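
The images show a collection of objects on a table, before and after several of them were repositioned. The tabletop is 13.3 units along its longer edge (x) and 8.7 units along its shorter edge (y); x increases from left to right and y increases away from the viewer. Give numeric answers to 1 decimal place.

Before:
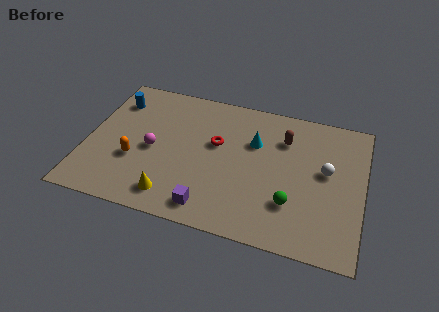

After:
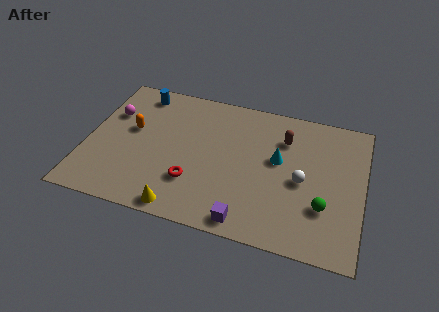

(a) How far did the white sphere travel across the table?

1.4

The white sphere moved from about (11.5, 4.9) to (10.4, 4.0), a distance of √(1.1² + 0.9²) ≈ 1.4.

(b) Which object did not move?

the brown capsule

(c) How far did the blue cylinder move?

1.4

From (1.1, 6.7) to (2.2, 7.5), the blue cylinder covered √(1.1² + 0.8²) ≈ 1.4 units.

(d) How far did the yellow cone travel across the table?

0.8

The yellow cone moved from about (4.4, 1.4) to (4.9, 0.8), a distance of √(0.5² + 0.6²) ≈ 0.8.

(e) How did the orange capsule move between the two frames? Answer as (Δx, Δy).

(-0.3, 1.9)

From the two frames, the orange capsule sits at roughly (2.4, 3.1) before and (2.1, 5.0) after.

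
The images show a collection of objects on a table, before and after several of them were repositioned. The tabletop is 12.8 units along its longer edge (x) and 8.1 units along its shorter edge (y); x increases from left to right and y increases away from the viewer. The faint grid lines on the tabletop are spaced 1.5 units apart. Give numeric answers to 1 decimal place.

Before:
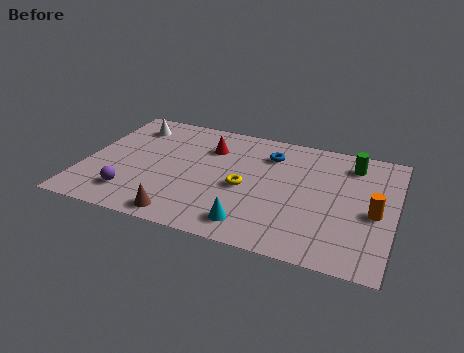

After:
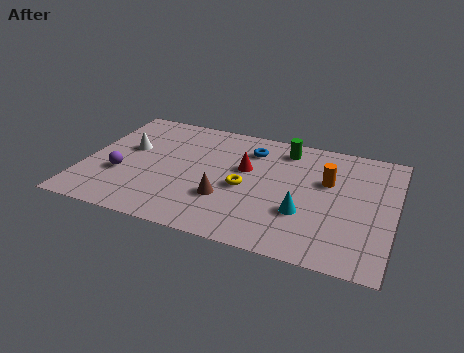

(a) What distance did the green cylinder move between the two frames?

2.8

The green cylinder was near (10.9, 6.6) before and (8.1, 6.8) after, so it travelled √(2.8² + 0.2²) ≈ 2.8 units.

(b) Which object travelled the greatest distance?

the green cylinder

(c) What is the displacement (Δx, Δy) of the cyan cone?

(2.0, 1.4)

The cyan cone was at about (7.2, 1.3) and moved to about (9.2, 2.7).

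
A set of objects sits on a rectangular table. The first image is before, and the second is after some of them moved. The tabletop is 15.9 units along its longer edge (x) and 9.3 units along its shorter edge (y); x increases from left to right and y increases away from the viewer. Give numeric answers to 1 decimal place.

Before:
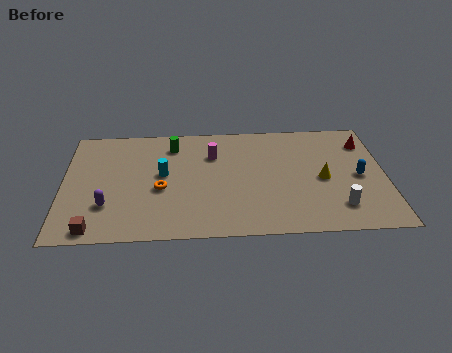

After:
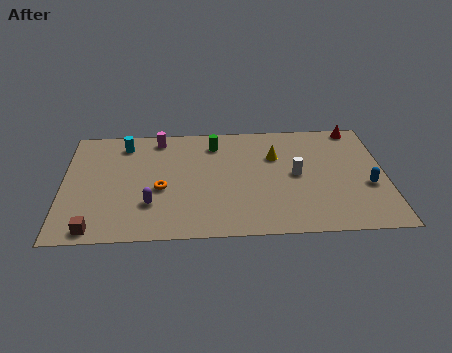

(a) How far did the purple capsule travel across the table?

2.1

From (2.2, 2.7) to (4.3, 2.7), the purple capsule covered √(2.1² + 0.0²) ≈ 2.1 units.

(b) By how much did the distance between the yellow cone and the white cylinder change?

-0.5

The distance was about 2.4 in the first image and 1.9 in the second, so they moved 0.5 units closer together.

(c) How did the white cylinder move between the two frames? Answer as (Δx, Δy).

(-2.0, 2.7)

The white cylinder started near (13.5, 2.0) and ended near (11.5, 4.7).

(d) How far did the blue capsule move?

0.9

From (14.6, 4.4) to (15.0, 3.6), the blue capsule covered √(0.4² + 0.8²) ≈ 0.9 units.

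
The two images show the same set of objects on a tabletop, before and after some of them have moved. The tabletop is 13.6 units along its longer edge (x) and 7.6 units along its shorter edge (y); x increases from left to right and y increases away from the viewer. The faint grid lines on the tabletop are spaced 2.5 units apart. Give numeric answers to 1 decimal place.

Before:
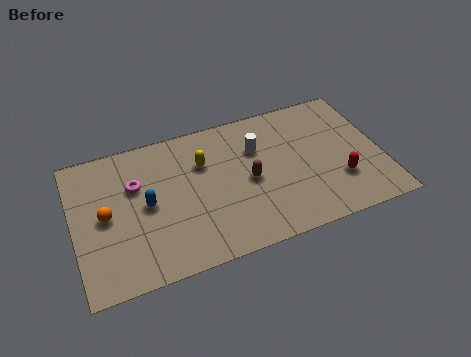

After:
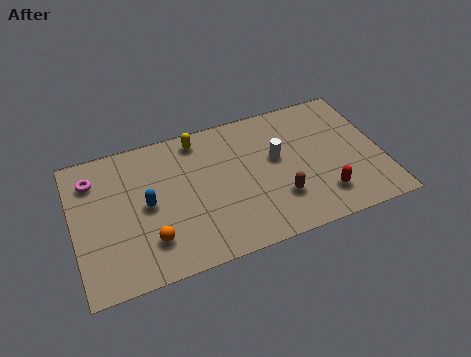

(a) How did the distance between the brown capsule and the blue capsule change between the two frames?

+1.4

The distance was about 4.5 in the first image and 5.9 in the second, so they moved 1.4 units further apart.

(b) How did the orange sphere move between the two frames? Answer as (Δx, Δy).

(1.8, -1.9)

The orange sphere was at about (1.4, 3.8) and moved to about (3.2, 1.9).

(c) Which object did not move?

the blue capsule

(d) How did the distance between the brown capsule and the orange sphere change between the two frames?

-0.6

The distance was about 6.3 in the first image and 5.7 in the second, so they moved 0.6 units closer together.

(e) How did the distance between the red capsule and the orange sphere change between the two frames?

-2.7

They were about 10.3 units apart before and 7.6 after — 2.7 units closer together.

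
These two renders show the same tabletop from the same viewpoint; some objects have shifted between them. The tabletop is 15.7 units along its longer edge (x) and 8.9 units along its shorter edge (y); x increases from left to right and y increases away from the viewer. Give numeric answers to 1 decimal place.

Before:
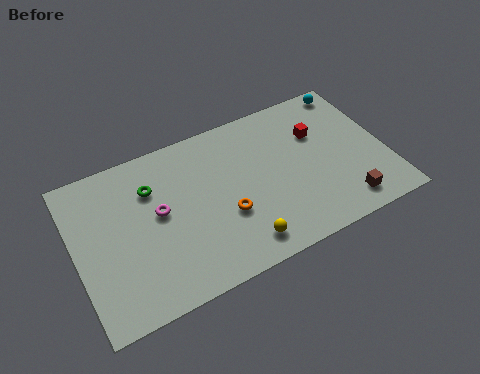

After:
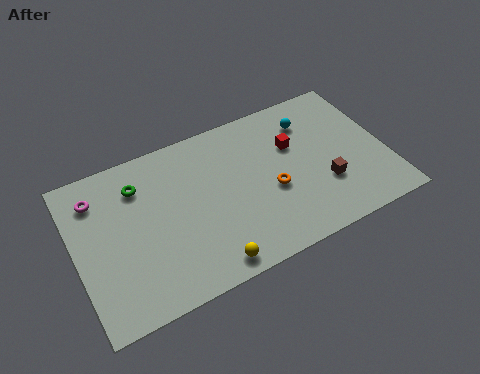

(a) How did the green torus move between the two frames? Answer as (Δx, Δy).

(-0.6, 0.4)

The green torus was at about (4.0, 6.4) and moved to about (3.4, 6.8).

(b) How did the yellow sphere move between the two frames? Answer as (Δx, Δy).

(-1.7, -0.4)

From the two frames, the yellow sphere sits at roughly (7.9, 1.4) before and (6.2, 1.0) after.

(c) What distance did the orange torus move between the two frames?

2.4

From (7.4, 3.3) to (9.8, 3.7), the orange torus covered √(2.4² + 0.4²) ≈ 2.4 units.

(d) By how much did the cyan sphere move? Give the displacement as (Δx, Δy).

(-2.4, -1.1)

The cyan sphere was at about (14.6, 8.0) and moved to about (12.2, 6.9).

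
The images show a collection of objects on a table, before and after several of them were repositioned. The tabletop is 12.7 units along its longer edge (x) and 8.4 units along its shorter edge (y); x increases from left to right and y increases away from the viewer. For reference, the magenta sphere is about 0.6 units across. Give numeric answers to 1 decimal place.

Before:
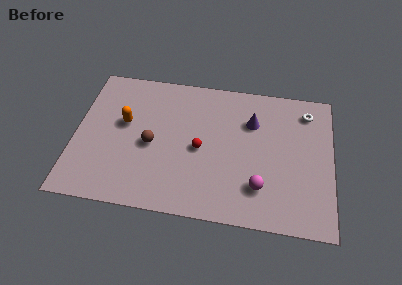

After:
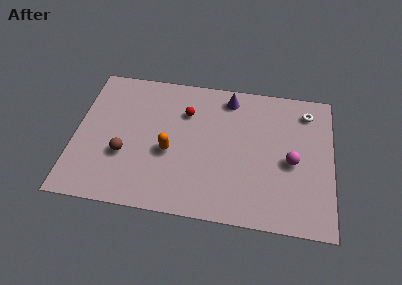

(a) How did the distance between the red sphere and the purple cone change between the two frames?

-0.8

The distance was about 3.2 in the first image and 2.4 in the second, so they moved 0.8 units closer together.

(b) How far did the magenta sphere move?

2.3

The magenta sphere was near (9.2, 2.1) before and (10.7, 3.8) after, so it travelled √(1.5² + 1.7²) ≈ 2.3 units.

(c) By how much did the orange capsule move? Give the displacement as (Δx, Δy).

(2.3, -1.4)

The orange capsule was at about (2.4, 4.9) and moved to about (4.7, 3.5).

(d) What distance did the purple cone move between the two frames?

1.8

From (8.7, 5.9) to (7.5, 7.2), the purple cone covered √(1.2² + 1.3²) ≈ 1.8 units.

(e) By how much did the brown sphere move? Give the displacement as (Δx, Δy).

(-1.3, -0.8)

The brown sphere was at about (3.8, 3.8) and moved to about (2.5, 3.0).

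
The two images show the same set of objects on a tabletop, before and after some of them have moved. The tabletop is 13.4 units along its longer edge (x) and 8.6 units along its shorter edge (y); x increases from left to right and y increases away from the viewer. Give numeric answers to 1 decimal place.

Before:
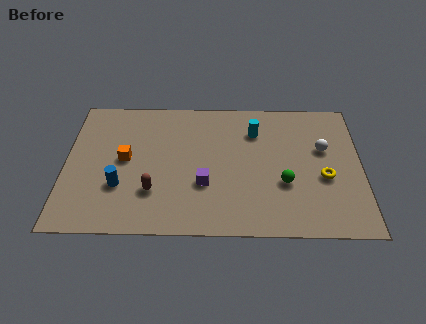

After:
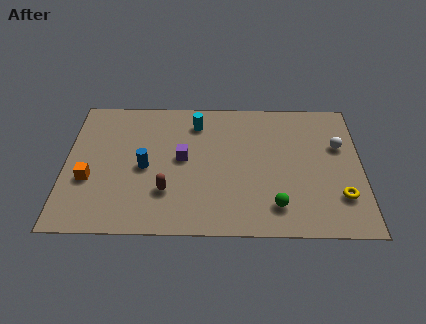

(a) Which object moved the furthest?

the cyan cylinder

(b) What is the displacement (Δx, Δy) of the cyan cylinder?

(-2.7, 0.5)

From the two frames, the cyan cylinder sits at roughly (8.6, 6.4) before and (5.9, 6.9) after.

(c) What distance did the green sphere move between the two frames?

1.5

From (9.9, 3.1) to (9.5, 1.7), the green sphere covered √(0.4² + 1.4²) ≈ 1.5 units.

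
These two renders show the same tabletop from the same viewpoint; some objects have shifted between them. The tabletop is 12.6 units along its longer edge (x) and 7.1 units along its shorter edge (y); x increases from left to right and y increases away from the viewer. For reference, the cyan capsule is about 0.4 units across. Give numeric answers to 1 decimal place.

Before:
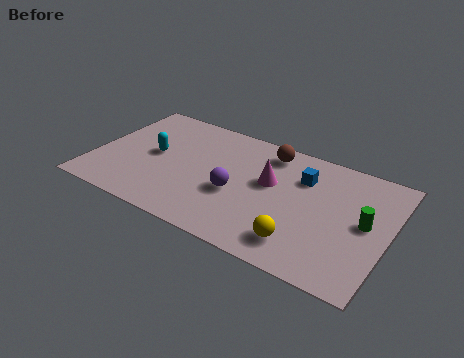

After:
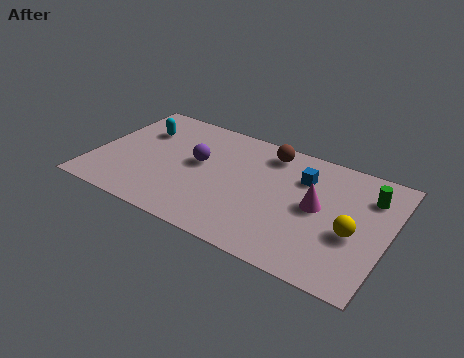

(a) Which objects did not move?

the brown sphere and the blue cube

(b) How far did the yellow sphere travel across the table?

2.5

The yellow sphere moved from about (9.2, 1.4) to (11.2, 2.9), a distance of √(2.0² + 1.5²) ≈ 2.5.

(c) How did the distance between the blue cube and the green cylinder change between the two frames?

-0.3

The distance was about 3.1 in the first image and 2.8 in the second, so they moved 0.3 units closer together.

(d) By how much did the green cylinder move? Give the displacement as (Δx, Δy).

(0.0, 1.6)

The green cylinder started near (11.6, 3.7) and ended near (11.6, 5.3).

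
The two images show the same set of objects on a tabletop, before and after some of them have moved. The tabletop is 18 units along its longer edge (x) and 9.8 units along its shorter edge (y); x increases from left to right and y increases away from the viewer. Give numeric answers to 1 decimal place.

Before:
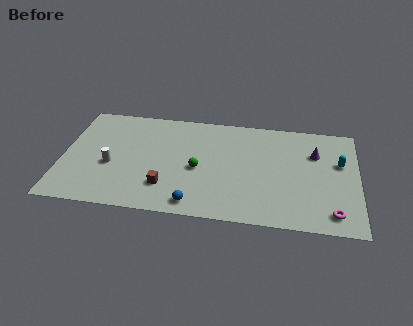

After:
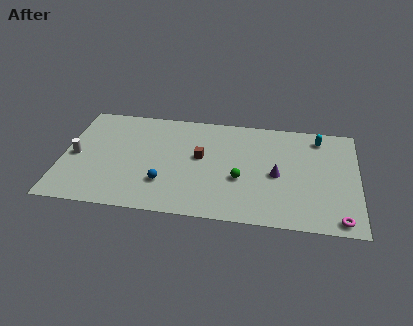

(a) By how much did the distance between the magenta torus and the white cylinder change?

+2.8

They were about 13.7 units apart before and 16.5 after — 2.8 units further apart.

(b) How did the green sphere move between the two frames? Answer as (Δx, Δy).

(2.6, -0.6)

The green sphere started near (8.3, 4.4) and ended near (10.9, 3.8).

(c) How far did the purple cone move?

3.3

From (15.4, 6.8) to (13.1, 4.5), the purple cone covered √(2.3² + 2.3²) ≈ 3.3 units.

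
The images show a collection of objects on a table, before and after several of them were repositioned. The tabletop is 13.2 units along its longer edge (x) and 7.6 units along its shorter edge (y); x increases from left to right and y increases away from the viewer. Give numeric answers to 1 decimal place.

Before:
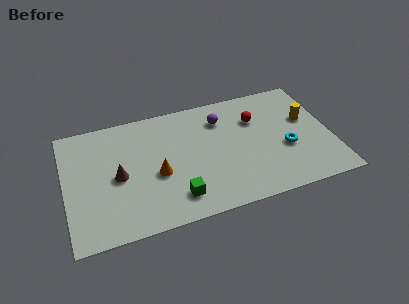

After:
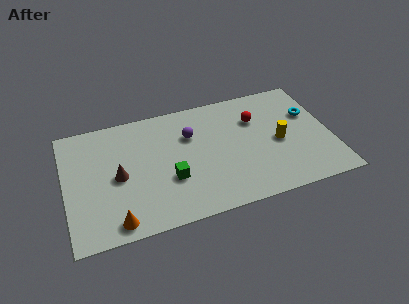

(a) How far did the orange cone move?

3.2

The orange cone moved from about (4.5, 3.2) to (2.3, 0.9), a distance of √(2.2² + 2.3²) ≈ 3.2.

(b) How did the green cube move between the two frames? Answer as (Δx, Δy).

(-0.2, 1.2)

From the two frames, the green cube sits at roughly (5.3, 1.5) before and (5.1, 2.7) after.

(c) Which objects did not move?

the red sphere and the brown cone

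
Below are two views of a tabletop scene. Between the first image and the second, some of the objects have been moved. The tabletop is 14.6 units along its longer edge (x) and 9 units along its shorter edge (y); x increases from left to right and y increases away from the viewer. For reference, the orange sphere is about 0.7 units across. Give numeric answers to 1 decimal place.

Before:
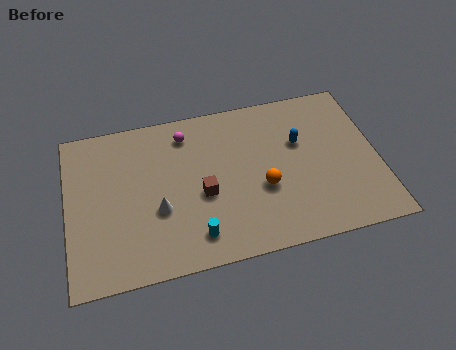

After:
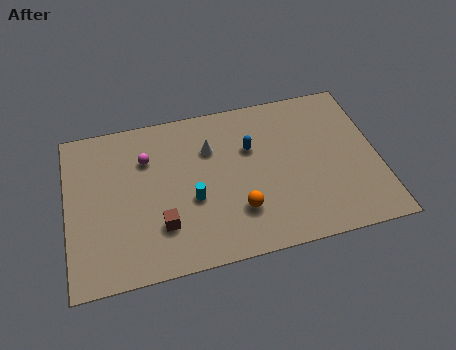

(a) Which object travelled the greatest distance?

the white cone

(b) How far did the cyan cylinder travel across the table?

2.0

The cyan cylinder moved from about (5.8, 1.6) to (5.8, 3.6), a distance of √(0.0² + 2.0²) ≈ 2.0.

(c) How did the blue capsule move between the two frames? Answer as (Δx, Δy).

(-2.3, 0.2)

The blue capsule started near (11.0, 5.7) and ended near (8.7, 5.9).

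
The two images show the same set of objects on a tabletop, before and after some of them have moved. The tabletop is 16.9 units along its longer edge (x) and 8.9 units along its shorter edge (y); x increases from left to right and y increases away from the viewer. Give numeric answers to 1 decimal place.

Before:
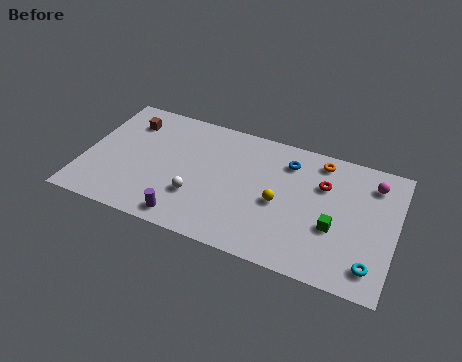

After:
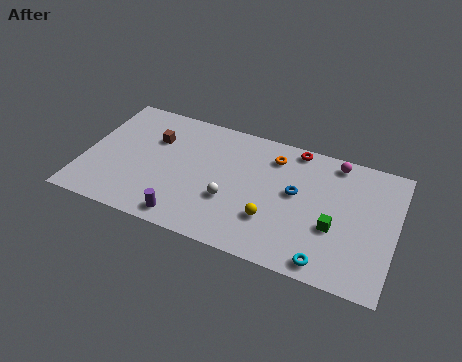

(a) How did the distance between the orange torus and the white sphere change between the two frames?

-3.6

Before: roughly 8.0 units apart; after: 4.4. That's 3.6 units closer together.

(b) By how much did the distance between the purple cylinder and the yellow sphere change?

-0.8

They were about 5.6 units apart before and 4.8 after — 0.8 units closer together.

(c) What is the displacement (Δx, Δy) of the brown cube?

(1.5, -0.8)

The brown cube started near (2.1, 6.9) and ended near (3.6, 6.1).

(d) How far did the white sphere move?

1.8

From (6.3, 2.8) to (8.1, 3.2), the white sphere covered √(1.8² + 0.4²) ≈ 1.8 units.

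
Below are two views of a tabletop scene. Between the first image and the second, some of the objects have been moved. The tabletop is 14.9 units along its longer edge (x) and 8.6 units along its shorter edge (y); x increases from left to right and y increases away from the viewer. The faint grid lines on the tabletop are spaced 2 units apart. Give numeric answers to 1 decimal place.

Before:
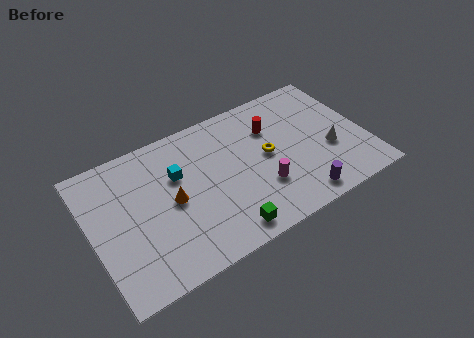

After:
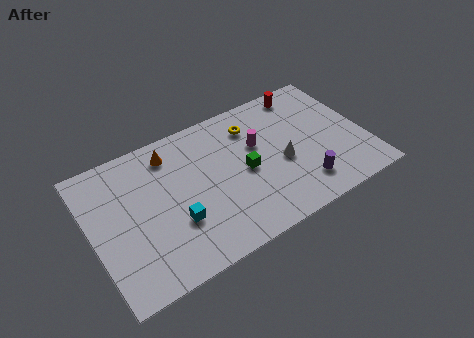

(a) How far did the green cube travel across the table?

3.4

The green cube moved from about (6.7, 1.1) to (8.3, 4.1), a distance of √(1.6² + 3.0²) ≈ 3.4.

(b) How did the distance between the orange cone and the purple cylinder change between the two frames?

+1.2

The distance was about 7.2 in the first image and 8.4 in the second, so they moved 1.2 units further apart.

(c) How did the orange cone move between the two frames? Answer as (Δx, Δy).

(0.3, 2.9)

The orange cone was at about (4.3, 4.2) and moved to about (4.6, 7.1).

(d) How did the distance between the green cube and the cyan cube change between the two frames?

-0.7

They were about 4.9 units apart before and 4.2 after — 0.7 units closer together.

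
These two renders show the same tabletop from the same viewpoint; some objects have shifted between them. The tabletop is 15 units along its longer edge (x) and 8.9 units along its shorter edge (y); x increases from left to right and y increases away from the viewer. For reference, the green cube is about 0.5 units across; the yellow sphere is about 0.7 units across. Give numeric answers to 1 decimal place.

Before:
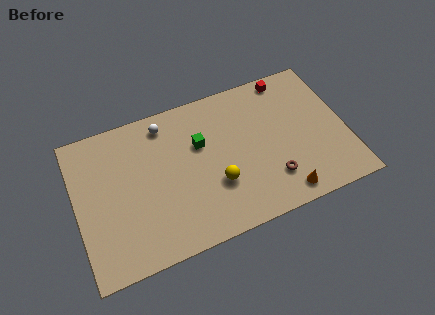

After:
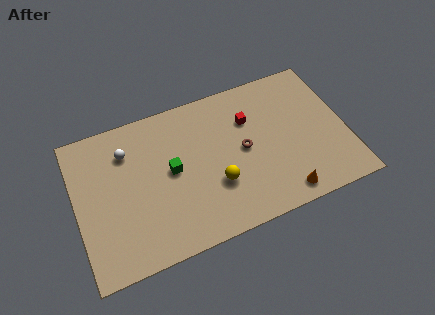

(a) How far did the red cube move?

3.0

From (12.2, 8.0) to (9.8, 6.2), the red cube covered √(2.4² + 1.8²) ≈ 3.0 units.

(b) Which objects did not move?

the yellow sphere and the orange cone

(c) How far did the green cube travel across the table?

2.0

The green cube was near (7.0, 5.7) before and (5.3, 4.7) after, so it travelled √(1.7² + 1.0²) ≈ 2.0 units.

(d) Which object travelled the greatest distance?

the red cube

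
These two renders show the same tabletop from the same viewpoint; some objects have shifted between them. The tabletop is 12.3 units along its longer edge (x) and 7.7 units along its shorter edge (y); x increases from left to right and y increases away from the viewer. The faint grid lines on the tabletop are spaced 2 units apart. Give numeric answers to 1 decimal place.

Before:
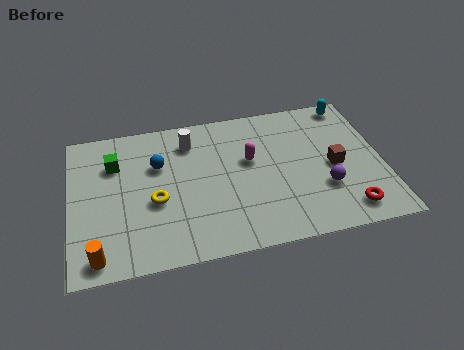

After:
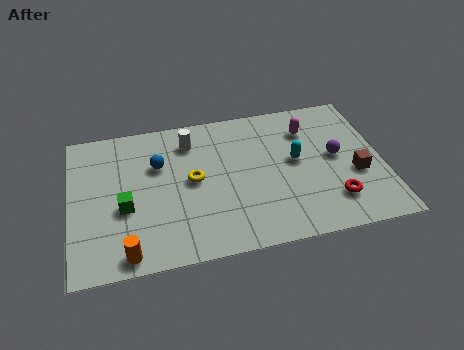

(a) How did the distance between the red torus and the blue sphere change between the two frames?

-0.7

Before: roughly 8.2 units apart; after: 7.5. That's 0.7 units closer together.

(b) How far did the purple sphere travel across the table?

1.7

The purple sphere was near (9.9, 2.5) before and (10.5, 4.1) after, so it travelled √(0.6² + 1.6²) ≈ 1.7 units.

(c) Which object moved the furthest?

the cyan capsule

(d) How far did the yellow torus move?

1.7

From (3.3, 3.2) to (4.8, 4.0), the yellow torus covered √(1.5² + 0.8²) ≈ 1.7 units.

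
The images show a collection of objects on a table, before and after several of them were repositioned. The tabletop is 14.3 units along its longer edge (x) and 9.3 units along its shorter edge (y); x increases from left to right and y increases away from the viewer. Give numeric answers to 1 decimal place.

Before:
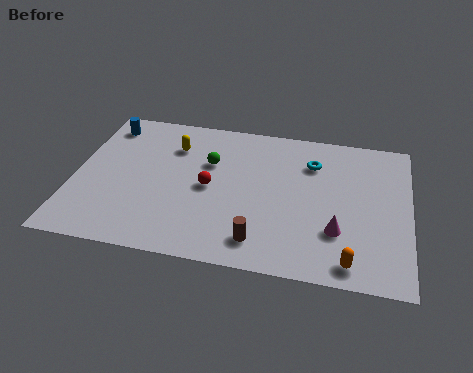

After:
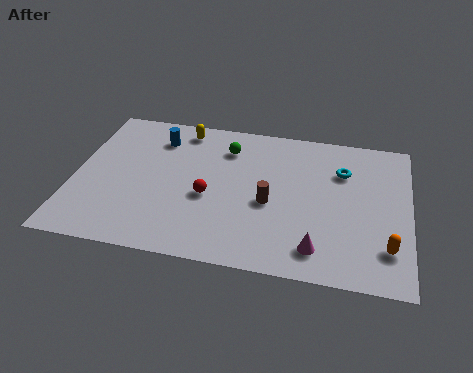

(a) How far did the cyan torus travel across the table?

1.3

The cyan torus moved from about (10.1, 6.9) to (11.4, 6.6), a distance of √(1.3² + 0.3²) ≈ 1.3.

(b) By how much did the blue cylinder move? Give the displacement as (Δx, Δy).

(2.3, -0.5)

The blue cylinder started near (1.1, 7.8) and ended near (3.4, 7.3).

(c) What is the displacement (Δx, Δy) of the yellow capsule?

(0.3, 1.2)

From the two frames, the yellow capsule sits at roughly (4.1, 6.9) before and (4.4, 8.1) after.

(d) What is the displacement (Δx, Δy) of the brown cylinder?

(0.3, 2.4)

The brown cylinder started near (8.1, 1.6) and ended near (8.4, 4.0).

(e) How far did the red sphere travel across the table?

0.6

The red sphere moved from about (5.8, 4.5) to (5.8, 3.9), a distance of √(0.0² + 0.6²) ≈ 0.6.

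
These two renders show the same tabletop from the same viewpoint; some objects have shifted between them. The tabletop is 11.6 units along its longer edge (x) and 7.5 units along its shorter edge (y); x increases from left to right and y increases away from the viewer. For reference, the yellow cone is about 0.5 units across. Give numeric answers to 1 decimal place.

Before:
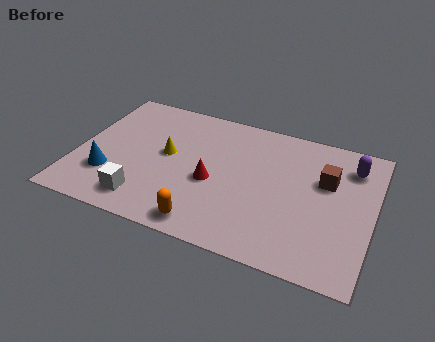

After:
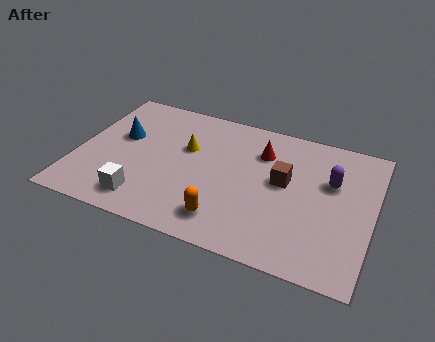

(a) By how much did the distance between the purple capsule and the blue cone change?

-1.6

Before: roughly 9.9 units apart; after: 8.3. That's 1.6 units closer together.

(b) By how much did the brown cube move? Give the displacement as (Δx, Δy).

(-1.6, -0.6)

The brown cube started near (9.7, 4.8) and ended near (8.1, 4.2).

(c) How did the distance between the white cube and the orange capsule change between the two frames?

+0.7

Before: roughly 2.5 units apart; after: 3.2. That's 0.7 units further apart.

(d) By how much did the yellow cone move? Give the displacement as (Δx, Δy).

(0.7, 0.6)

The yellow cone was at about (3.5, 4.1) and moved to about (4.2, 4.7).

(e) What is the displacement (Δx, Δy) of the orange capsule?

(0.7, 0.5)

The orange capsule started near (5.4, 0.9) and ended near (6.1, 1.4).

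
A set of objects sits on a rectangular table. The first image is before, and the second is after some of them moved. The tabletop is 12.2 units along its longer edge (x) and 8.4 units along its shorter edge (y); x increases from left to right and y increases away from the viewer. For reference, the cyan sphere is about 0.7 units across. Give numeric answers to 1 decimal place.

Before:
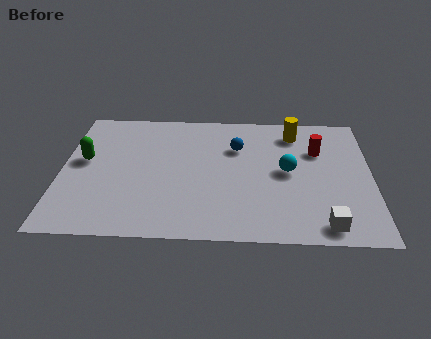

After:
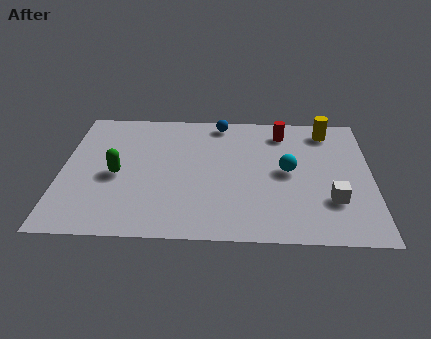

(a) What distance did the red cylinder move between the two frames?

1.8

The red cylinder moved from about (10.1, 5.7) to (8.7, 6.9), a distance of √(1.4² + 1.2²) ≈ 1.8.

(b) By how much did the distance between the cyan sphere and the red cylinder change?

+0.8

Before: roughly 1.8 units apart; after: 2.6. That's 0.8 units further apart.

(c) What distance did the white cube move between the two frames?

1.5

From (10.3, 1.0) to (10.6, 2.5), the white cube covered √(0.3² + 1.5²) ≈ 1.5 units.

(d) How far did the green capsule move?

1.6

The green capsule was near (0.9, 4.7) before and (2.2, 3.8) after, so it travelled √(1.3² + 0.9²) ≈ 1.6 units.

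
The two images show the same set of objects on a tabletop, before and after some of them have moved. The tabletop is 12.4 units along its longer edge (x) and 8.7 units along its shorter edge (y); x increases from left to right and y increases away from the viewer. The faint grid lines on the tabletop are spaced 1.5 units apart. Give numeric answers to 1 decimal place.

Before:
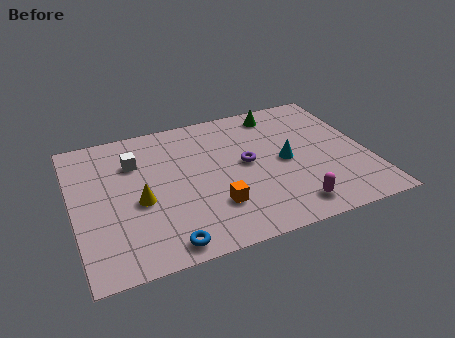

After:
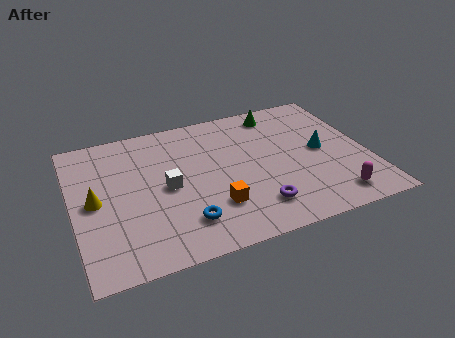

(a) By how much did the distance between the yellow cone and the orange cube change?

+1.9

Before: roughly 3.3 units apart; after: 5.2. That's 1.9 units further apart.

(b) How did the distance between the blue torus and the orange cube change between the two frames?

-1.3

Before: roughly 2.7 units apart; after: 1.4. That's 1.3 units closer together.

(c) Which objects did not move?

the green cone and the orange cube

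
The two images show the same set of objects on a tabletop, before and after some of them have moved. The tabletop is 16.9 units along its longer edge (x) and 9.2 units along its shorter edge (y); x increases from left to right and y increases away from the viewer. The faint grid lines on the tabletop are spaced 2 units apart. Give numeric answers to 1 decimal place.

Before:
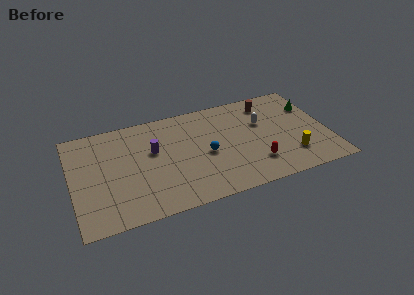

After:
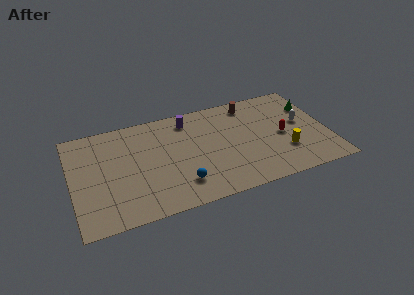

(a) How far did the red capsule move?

2.8

From (11.9, 2.3) to (13.9, 4.3), the red capsule covered √(2.0² + 2.0²) ≈ 2.8 units.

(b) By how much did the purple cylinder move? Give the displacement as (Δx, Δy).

(2.5, 2.1)

From the two frames, the purple cylinder sits at roughly (5.4, 5.6) before and (7.9, 7.7) after.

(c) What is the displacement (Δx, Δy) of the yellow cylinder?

(-0.4, 0.5)

From the two frames, the yellow cylinder sits at roughly (14.3, 2.3) before and (13.9, 2.8) after.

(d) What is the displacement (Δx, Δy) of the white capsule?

(2.6, -0.8)

The white capsule was at about (12.7, 5.9) and moved to about (15.3, 5.1).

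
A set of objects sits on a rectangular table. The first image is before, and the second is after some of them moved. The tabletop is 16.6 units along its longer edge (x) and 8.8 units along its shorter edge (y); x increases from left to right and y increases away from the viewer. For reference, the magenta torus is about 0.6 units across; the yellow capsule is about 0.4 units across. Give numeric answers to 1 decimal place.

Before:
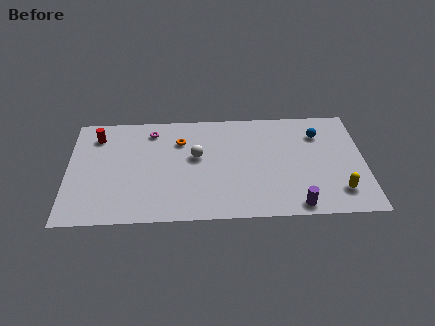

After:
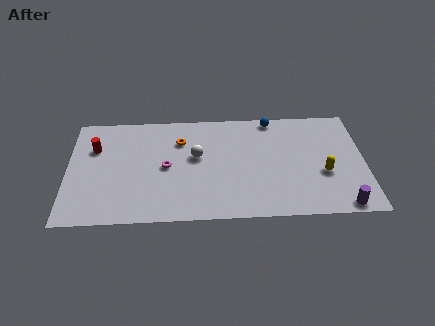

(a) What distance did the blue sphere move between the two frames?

3.0

From (14.1, 6.6) to (11.5, 8.0), the blue sphere covered √(2.6² + 1.4²) ≈ 3.0 units.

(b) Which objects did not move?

the orange torus and the white sphere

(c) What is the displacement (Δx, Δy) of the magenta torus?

(0.8, -3.0)

From the two frames, the magenta torus sits at roughly (4.7, 7.3) before and (5.5, 4.3) after.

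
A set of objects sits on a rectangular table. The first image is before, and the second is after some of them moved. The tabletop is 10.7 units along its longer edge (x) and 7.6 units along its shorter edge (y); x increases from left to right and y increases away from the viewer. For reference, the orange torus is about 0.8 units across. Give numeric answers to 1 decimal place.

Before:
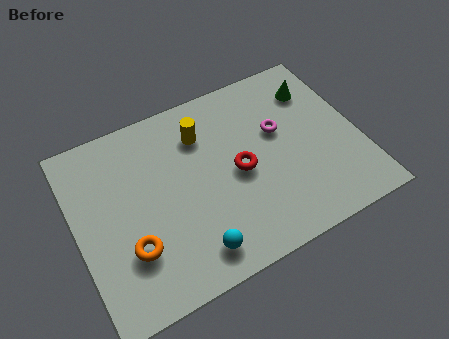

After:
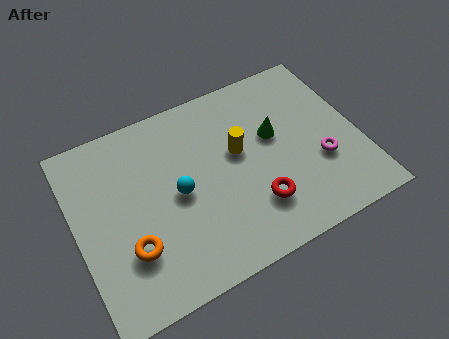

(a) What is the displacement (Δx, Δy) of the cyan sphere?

(-0.2, 2.5)

The cyan sphere started near (4.0, 1.2) and ended near (3.8, 3.7).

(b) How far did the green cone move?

2.2

The green cone was near (9.4, 5.8) before and (7.6, 4.5) after, so it travelled √(1.8² + 1.3²) ≈ 2.2 units.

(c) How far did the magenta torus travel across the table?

2.3

From (7.8, 4.6) to (9.1, 2.7), the magenta torus covered √(1.3² + 1.9²) ≈ 2.3 units.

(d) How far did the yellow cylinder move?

1.8

The yellow cylinder was near (5.0, 5.7) before and (6.2, 4.4) after, so it travelled √(1.2² + 1.3²) ≈ 1.8 units.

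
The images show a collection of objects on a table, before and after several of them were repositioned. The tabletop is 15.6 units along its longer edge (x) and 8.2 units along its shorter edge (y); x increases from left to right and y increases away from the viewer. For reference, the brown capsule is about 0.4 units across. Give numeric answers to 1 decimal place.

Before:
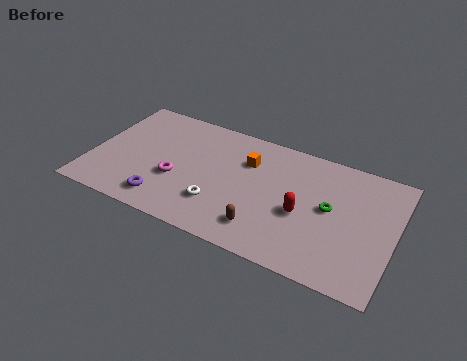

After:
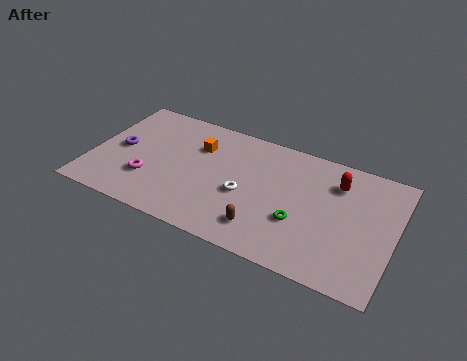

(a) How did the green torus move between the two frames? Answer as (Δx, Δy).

(-1.4, -1.5)

From the two frames, the green torus sits at roughly (12.3, 4.4) before and (10.9, 2.9) after.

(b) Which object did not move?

the brown capsule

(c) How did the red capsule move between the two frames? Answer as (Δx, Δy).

(1.5, 2.7)

The red capsule started near (11.0, 3.5) and ended near (12.5, 6.2).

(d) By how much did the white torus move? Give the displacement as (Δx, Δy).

(1.2, 1.2)

The white torus started near (6.8, 2.3) and ended near (8.0, 3.5).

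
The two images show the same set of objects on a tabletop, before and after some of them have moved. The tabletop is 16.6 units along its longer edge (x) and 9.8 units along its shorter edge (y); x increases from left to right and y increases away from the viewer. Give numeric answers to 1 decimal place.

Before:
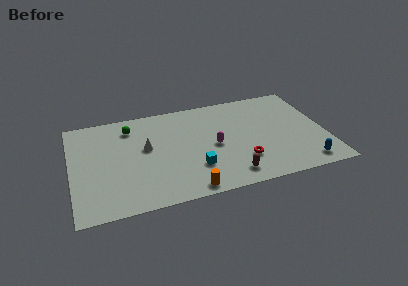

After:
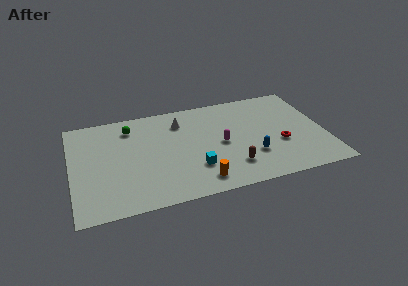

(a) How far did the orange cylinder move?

1.0

The orange cylinder was near (7.3, 0.9) before and (8.1, 1.5) after, so it travelled √(0.8² + 0.6²) ≈ 1.0 units.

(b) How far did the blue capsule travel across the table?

3.7

The blue capsule was near (15.0, 1.3) before and (11.7, 3.0) after, so it travelled √(3.3² + 1.7²) ≈ 3.7 units.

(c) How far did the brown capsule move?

0.8

From (10.1, 1.5) to (10.3, 2.3), the brown capsule covered √(0.2² + 0.8²) ≈ 0.8 units.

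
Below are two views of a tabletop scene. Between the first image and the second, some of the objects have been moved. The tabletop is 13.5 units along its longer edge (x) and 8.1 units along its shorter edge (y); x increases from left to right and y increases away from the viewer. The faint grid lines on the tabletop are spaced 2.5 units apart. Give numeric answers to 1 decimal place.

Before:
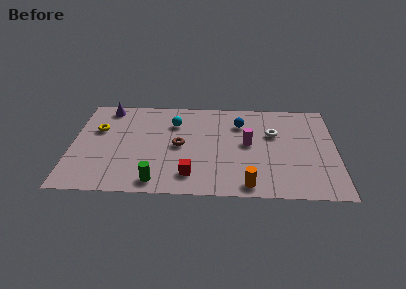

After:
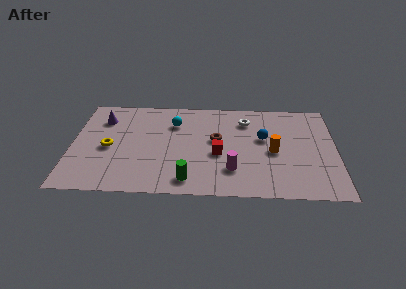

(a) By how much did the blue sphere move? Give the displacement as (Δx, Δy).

(1.2, -1.2)

The blue sphere was at about (8.6, 6.0) and moved to about (9.8, 4.8).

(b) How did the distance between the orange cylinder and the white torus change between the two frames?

-1.5

The distance was about 4.5 in the first image and 3.0 in the second, so they moved 1.5 units closer together.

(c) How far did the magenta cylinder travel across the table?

2.3

The magenta cylinder was near (9.0, 4.3) before and (8.2, 2.1) after, so it travelled √(0.8² + 2.2²) ≈ 2.3 units.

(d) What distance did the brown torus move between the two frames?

2.0

The brown torus was near (5.5, 4.0) before and (7.4, 4.6) after, so it travelled √(1.9² + 0.6²) ≈ 2.0 units.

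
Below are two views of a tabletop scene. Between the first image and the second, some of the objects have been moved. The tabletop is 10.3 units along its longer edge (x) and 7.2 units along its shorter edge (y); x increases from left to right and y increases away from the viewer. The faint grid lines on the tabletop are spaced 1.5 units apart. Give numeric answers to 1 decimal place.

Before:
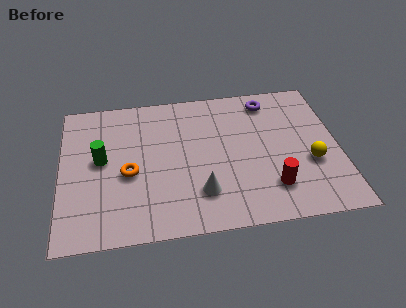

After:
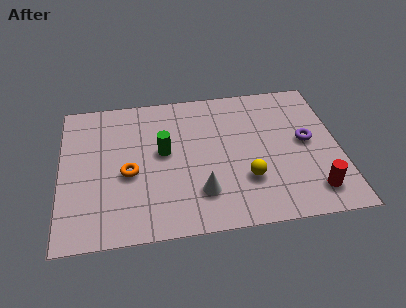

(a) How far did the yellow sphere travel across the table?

2.5

From (9.2, 2.7) to (6.8, 2.2), the yellow sphere covered √(2.4² + 0.5²) ≈ 2.5 units.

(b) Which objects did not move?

the white cone and the orange torus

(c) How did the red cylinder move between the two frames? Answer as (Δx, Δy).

(1.5, -0.4)

From the two frames, the red cylinder sits at roughly (7.7, 1.7) before and (9.2, 1.3) after.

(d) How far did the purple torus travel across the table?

2.6

The purple torus moved from about (7.8, 6.1) to (9.1, 3.8), a distance of √(1.3² + 2.3²) ≈ 2.6.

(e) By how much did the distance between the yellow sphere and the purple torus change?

-0.9

Before: roughly 3.7 units apart; after: 2.8. That's 0.9 units closer together.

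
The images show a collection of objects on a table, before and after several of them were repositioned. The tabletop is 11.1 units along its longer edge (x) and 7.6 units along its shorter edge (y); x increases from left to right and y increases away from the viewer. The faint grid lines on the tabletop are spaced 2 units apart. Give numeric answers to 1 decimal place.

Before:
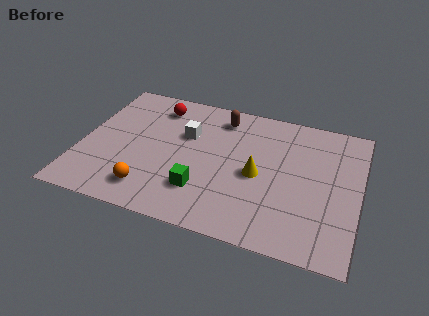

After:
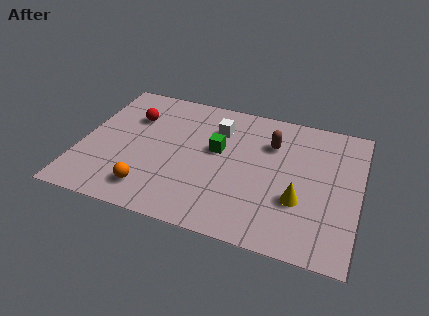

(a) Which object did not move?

the orange sphere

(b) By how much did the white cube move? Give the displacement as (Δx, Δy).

(1.2, 0.7)

The white cube was at about (4.1, 4.9) and moved to about (5.3, 5.6).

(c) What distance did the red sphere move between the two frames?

1.3

The red sphere moved from about (2.8, 6.2) to (1.9, 5.3), a distance of √(0.9² + 0.9²) ≈ 1.3.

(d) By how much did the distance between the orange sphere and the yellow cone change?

+1.3

Before: roughly 4.6 units apart; after: 5.9. That's 1.3 units further apart.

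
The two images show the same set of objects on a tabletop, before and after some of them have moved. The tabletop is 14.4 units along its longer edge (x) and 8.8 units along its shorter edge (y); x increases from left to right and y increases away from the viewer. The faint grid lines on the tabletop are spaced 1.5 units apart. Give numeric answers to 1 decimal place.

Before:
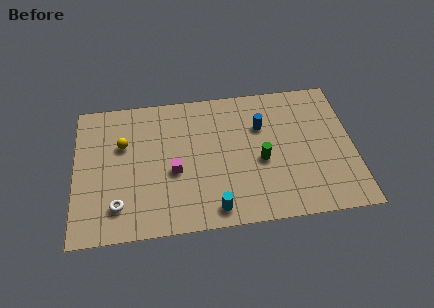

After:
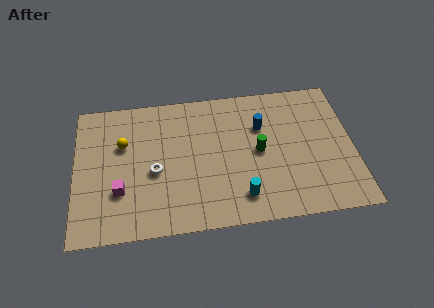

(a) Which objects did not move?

the yellow sphere and the blue cylinder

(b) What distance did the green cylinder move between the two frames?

0.6

The green cylinder moved from about (9.6, 3.8) to (9.5, 4.4), a distance of √(0.1² + 0.6²) ≈ 0.6.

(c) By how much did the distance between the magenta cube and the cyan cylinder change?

+3.0

Before: roughly 3.3 units apart; after: 6.3. That's 3.0 units further apart.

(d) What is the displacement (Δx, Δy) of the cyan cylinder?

(1.4, 0.6)

From the two frames, the cyan cylinder sits at roughly (7.1, 1.1) before and (8.5, 1.7) after.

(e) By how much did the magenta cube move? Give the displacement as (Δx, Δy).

(-2.8, -0.9)

The magenta cube started near (5.1, 3.7) and ended near (2.3, 2.8).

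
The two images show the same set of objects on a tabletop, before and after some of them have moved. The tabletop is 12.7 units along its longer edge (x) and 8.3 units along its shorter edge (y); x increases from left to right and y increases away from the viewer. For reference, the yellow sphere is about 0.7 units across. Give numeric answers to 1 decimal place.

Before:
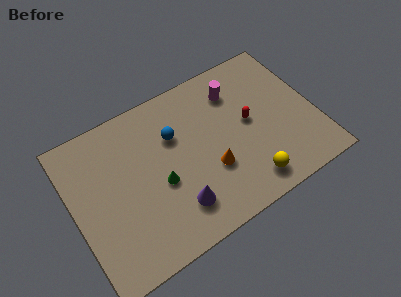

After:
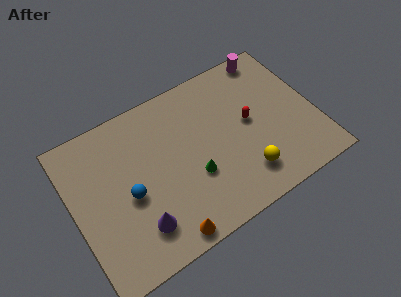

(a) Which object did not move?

the red capsule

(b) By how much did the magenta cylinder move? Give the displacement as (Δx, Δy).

(2.1, 1.1)

The magenta cylinder started near (8.9, 6.4) and ended near (11.0, 7.5).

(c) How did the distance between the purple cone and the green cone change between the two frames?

+1.6

They were about 1.7 units apart before and 3.3 after — 1.6 units further apart.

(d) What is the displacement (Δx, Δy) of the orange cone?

(-2.8, -2.1)

The orange cone started near (7.0, 2.9) and ended near (4.2, 0.8).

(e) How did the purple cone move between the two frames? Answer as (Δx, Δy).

(-2.0, 0.0)

From the two frames, the purple cone sits at roughly (5.0, 1.9) before and (3.0, 1.9) after.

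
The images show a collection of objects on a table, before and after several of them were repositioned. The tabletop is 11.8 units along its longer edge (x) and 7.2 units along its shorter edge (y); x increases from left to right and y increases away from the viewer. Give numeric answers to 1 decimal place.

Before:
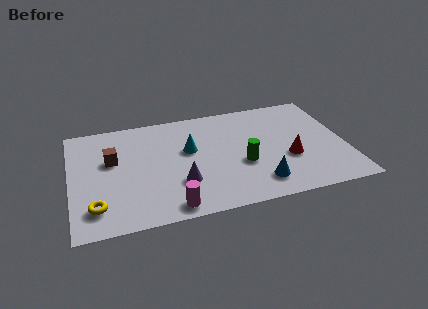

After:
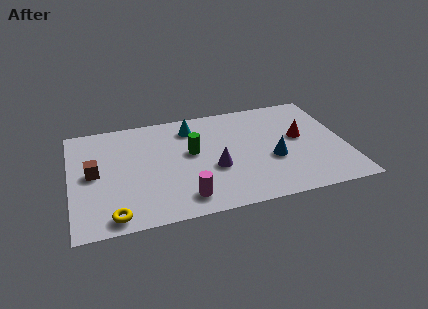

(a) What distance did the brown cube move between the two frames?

1.1

The brown cube moved from about (1.8, 4.4) to (1.0, 3.7), a distance of √(0.8² + 0.7²) ≈ 1.1.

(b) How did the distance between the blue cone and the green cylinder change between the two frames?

+2.1

The distance was about 1.5 in the first image and 3.6 in the second, so they moved 2.1 units further apart.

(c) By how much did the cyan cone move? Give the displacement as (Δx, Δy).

(0.2, 1.5)

The cyan cone was at about (5.1, 4.3) and moved to about (5.3, 5.8).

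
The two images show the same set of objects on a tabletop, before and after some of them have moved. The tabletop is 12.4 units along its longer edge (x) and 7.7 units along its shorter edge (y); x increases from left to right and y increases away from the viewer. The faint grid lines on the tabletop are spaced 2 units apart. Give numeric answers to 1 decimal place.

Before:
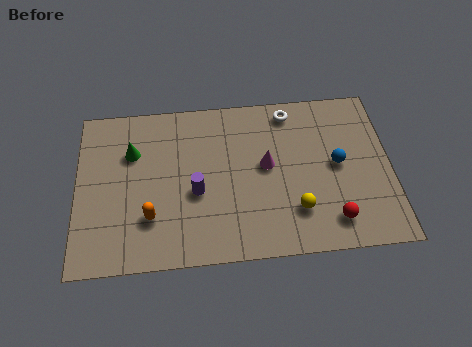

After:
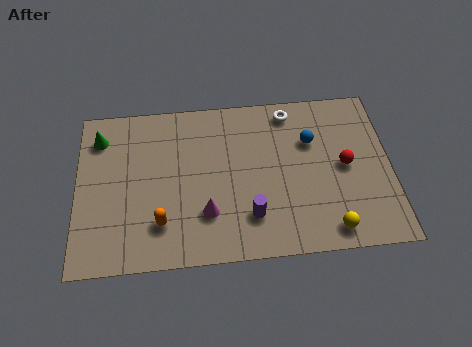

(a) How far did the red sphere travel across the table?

2.6

The red sphere moved from about (10.0, 1.4) to (10.6, 3.9), a distance of √(0.6² + 2.5²) ≈ 2.6.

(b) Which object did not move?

the white torus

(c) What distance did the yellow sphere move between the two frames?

1.6

The yellow sphere was near (8.6, 2.0) before and (9.9, 1.0) after, so it travelled √(1.3² + 1.0²) ≈ 1.6 units.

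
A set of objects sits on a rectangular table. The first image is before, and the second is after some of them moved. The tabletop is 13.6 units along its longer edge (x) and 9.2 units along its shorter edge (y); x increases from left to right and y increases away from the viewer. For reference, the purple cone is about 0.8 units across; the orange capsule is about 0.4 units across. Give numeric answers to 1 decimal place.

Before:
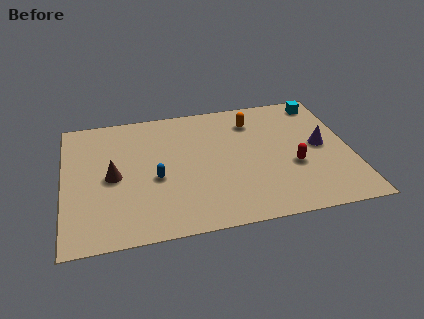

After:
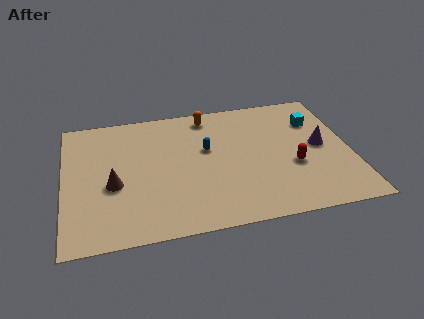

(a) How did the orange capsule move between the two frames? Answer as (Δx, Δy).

(-2.1, 0.8)

From the two frames, the orange capsule sits at roughly (9.1, 7.2) before and (7.0, 8.0) after.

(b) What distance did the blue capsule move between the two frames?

3.0

The blue capsule was near (4.3, 3.9) before and (6.8, 5.5) after, so it travelled √(2.5² + 1.6²) ≈ 3.0 units.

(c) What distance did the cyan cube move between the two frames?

1.5

The cyan cube was near (12.5, 8.0) before and (12.1, 6.6) after, so it travelled √(0.4² + 1.4²) ≈ 1.5 units.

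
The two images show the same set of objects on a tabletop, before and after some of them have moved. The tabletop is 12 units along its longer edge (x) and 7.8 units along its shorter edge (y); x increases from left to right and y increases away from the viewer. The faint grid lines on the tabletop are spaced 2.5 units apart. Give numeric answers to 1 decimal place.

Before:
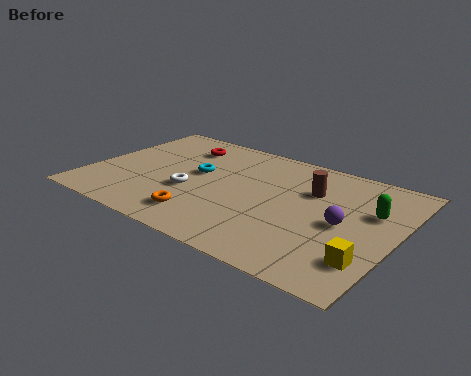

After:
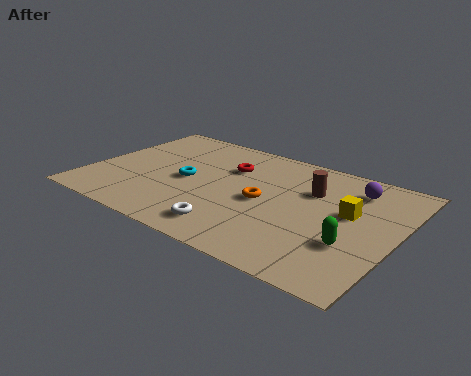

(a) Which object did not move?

the brown cylinder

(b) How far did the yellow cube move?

2.8

The yellow cube was near (11.2, 1.9) before and (10.1, 4.5) after, so it travelled √(1.1² + 2.6²) ≈ 2.8 units.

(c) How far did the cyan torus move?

0.8

The cyan torus was near (4.1, 4.4) before and (3.8, 3.7) after, so it travelled √(0.3² + 0.7²) ≈ 0.8 units.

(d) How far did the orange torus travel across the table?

3.0

From (4.9, 1.5) to (6.9, 3.7), the orange torus covered √(2.0² + 2.2²) ≈ 3.0 units.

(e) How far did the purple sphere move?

2.5

The purple sphere moved from about (10.0, 3.7) to (10.0, 6.2), a distance of √(0.0² + 2.5²) ≈ 2.5.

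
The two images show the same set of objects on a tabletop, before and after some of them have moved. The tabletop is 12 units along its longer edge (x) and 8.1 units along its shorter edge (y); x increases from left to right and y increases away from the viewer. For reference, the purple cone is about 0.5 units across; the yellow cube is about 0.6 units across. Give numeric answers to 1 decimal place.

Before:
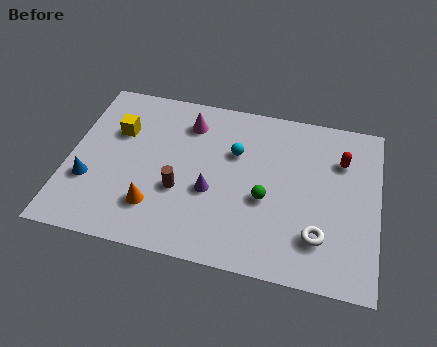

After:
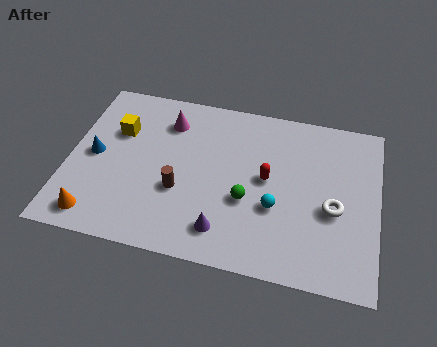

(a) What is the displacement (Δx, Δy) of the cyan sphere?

(1.7, -2.3)

From the two frames, the cyan sphere sits at roughly (6.4, 5.3) before and (8.1, 3.0) after.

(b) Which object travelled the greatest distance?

the red capsule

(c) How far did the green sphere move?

0.7

From (7.7, 3.3) to (7.0, 3.1), the green sphere covered √(0.7² + 0.2²) ≈ 0.7 units.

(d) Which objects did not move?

the brown cylinder and the yellow cube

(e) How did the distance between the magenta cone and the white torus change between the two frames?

+0.3

Before: roughly 6.9 units apart; after: 7.2. That's 0.3 units further apart.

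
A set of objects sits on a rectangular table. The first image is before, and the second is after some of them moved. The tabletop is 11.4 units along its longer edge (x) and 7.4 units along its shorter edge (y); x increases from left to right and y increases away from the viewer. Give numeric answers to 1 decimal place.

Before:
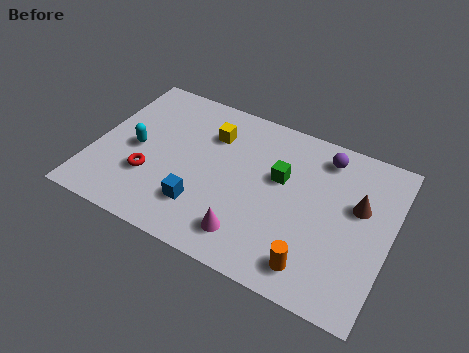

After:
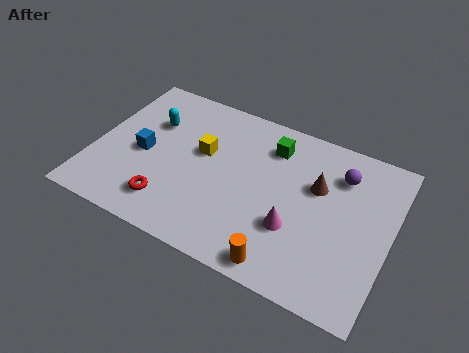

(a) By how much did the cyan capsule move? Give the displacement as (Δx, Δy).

(0.4, 1.5)

The cyan capsule was at about (1.6, 3.5) and moved to about (2.0, 5.0).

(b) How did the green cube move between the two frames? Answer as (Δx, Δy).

(-0.5, 1.3)

The green cube started near (7.1, 4.5) and ended near (6.6, 5.8).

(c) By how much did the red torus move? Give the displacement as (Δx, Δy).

(0.9, -0.9)

From the two frames, the red torus sits at roughly (2.3, 2.4) before and (3.2, 1.5) after.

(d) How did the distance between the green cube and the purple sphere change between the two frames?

+0.4

The distance was about 2.3 in the first image and 2.7 in the second, so they moved 0.4 units further apart.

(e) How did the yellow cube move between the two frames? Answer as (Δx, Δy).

(-0.2, -1.0)

The yellow cube was at about (4.3, 5.4) and moved to about (4.1, 4.4).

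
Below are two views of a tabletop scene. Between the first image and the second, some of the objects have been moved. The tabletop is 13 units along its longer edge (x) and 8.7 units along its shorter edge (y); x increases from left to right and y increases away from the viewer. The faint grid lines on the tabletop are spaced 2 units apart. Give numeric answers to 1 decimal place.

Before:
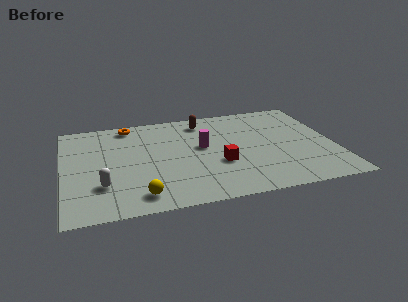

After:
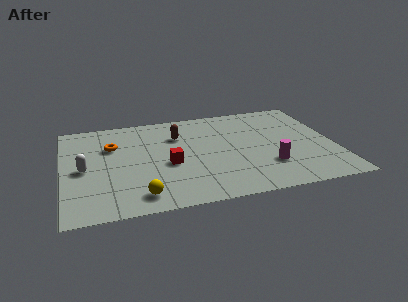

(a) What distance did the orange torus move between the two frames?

2.0

The orange torus moved from about (3.3, 7.7) to (2.4, 5.9), a distance of √(0.9² + 1.8²) ≈ 2.0.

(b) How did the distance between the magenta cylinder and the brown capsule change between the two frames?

+3.1

The distance was about 2.4 in the first image and 5.5 in the second, so they moved 3.1 units further apart.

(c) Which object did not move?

the yellow sphere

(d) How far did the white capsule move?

1.8

The white capsule moved from about (1.8, 2.5) to (1.0, 4.1), a distance of √(0.8² + 1.6²) ≈ 1.8.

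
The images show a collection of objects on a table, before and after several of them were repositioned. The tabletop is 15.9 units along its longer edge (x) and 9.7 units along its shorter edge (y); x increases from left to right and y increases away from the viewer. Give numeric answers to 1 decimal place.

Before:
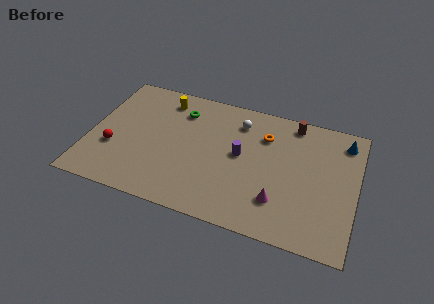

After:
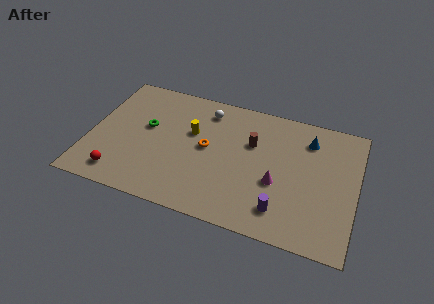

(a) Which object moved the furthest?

the purple cylinder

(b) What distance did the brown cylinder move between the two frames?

3.3

The brown cylinder was near (11.9, 8.6) before and (9.6, 6.3) after, so it travelled √(2.3² + 2.3²) ≈ 3.3 units.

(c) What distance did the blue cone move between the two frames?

2.2

The blue cone moved from about (15.0, 8.1) to (12.9, 7.6), a distance of √(2.1² + 0.5²) ≈ 2.2.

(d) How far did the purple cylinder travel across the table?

4.3

The purple cylinder was near (9.0, 5.2) before and (11.7, 1.9) after, so it travelled √(2.7² + 3.3²) ≈ 4.3 units.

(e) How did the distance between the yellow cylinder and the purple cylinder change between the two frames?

+1.3

They were about 5.7 units apart before and 7.0 after — 1.3 units further apart.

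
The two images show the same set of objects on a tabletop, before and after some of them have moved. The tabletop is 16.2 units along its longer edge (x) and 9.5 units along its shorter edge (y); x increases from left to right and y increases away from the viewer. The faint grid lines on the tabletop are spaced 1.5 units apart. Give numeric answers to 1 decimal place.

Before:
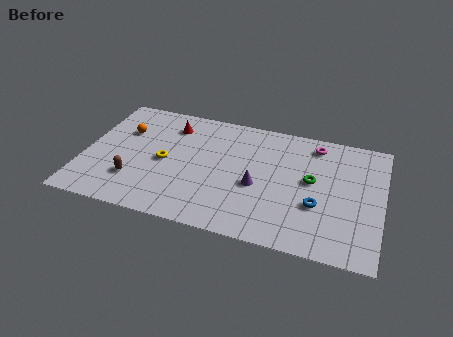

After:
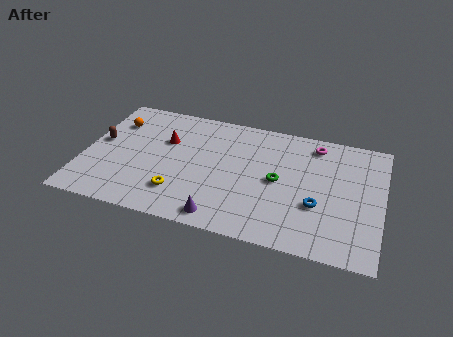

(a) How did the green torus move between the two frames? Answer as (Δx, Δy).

(-1.8, -0.5)

The green torus started near (12.4, 5.2) and ended near (10.6, 4.7).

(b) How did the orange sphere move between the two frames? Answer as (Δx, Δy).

(-0.6, 0.6)

The orange sphere was at about (2.0, 6.4) and moved to about (1.4, 7.0).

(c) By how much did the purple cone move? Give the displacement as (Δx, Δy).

(-1.7, -2.9)

From the two frames, the purple cone sits at roughly (9.5, 4.0) before and (7.8, 1.1) after.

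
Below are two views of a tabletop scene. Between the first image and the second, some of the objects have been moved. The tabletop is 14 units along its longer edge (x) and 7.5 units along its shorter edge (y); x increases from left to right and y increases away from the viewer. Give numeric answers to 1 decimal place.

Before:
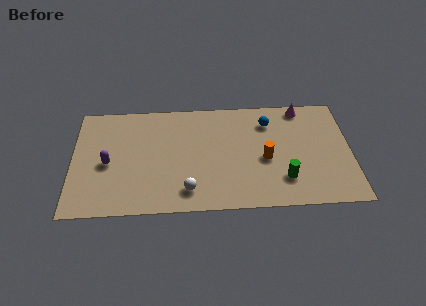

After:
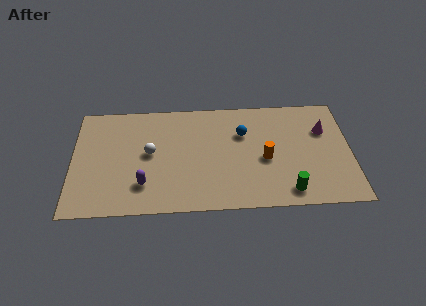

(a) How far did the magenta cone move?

1.9

From (11.6, 6.7) to (12.7, 5.1), the magenta cone covered √(1.1² + 1.6²) ≈ 1.9 units.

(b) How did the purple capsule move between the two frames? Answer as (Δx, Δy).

(1.8, -1.5)

From the two frames, the purple capsule sits at roughly (1.8, 3.4) before and (3.6, 1.9) after.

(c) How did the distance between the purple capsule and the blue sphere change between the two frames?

-2.5

They were about 8.4 units apart before and 5.9 after — 2.5 units closer together.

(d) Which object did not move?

the orange cylinder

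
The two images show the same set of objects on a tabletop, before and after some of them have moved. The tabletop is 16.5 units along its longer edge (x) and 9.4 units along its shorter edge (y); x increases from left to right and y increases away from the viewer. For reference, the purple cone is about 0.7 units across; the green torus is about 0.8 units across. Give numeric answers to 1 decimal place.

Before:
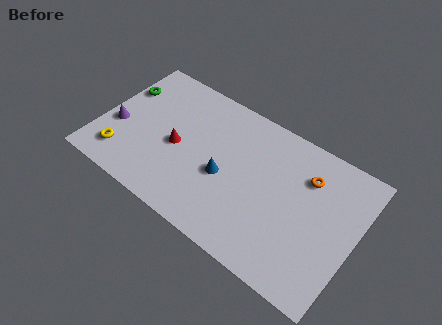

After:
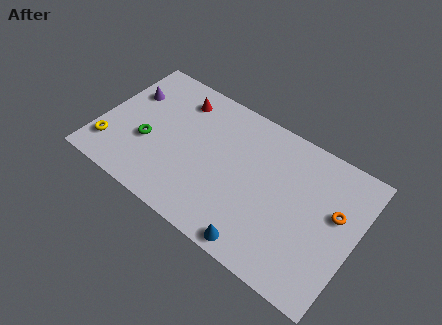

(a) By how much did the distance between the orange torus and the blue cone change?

+0.5

They were about 5.7 units apart before and 6.2 after — 0.5 units further apart.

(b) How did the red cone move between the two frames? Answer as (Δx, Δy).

(-0.5, 3.3)

From the two frames, the red cone sits at roughly (5.0, 4.3) before and (4.5, 7.6) after.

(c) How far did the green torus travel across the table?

3.7

The green torus moved from about (0.9, 6.5) to (3.2, 3.6), a distance of √(2.3² + 2.9²) ≈ 3.7.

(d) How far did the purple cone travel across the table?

2.7

The purple cone moved from about (1.1, 3.7) to (1.4, 6.4), a distance of √(0.3² + 2.7²) ≈ 2.7.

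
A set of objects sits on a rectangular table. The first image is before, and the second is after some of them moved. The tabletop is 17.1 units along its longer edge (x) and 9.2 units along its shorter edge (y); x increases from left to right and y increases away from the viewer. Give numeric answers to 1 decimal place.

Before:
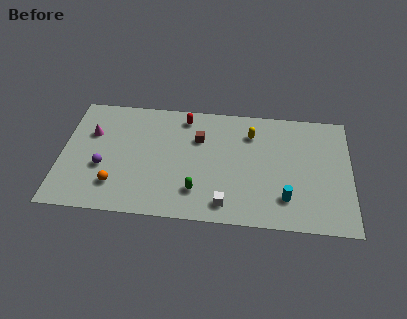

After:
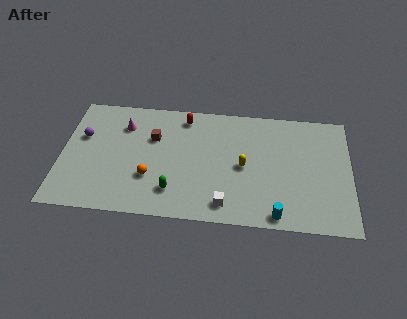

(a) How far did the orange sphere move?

2.2

From (3.3, 2.2) to (5.3, 3.0), the orange sphere covered √(2.0² + 0.8²) ≈ 2.2 units.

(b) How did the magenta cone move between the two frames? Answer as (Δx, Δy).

(1.9, 0.8)

The magenta cone was at about (1.7, 6.1) and moved to about (3.6, 6.9).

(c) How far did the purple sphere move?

2.6

The purple sphere moved from about (2.5, 3.5) to (1.2, 5.8), a distance of √(1.3² + 2.3²) ≈ 2.6.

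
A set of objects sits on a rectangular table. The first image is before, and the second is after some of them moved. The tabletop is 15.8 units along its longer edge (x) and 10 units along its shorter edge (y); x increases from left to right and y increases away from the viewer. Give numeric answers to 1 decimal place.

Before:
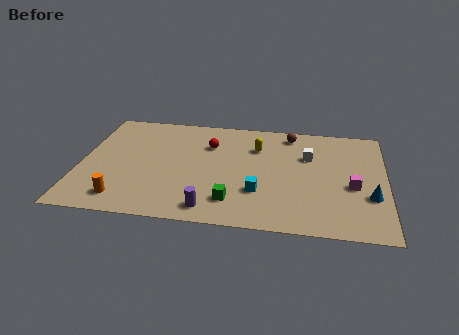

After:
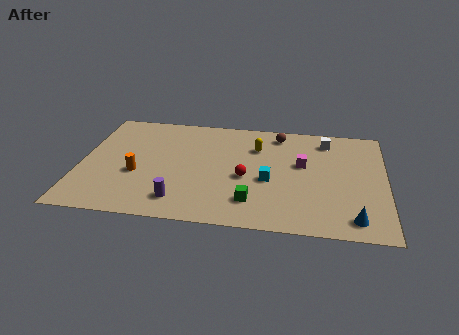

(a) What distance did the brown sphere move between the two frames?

0.6

The brown sphere moved from about (10.8, 8.7) to (10.2, 8.6), a distance of √(0.6² + 0.1²) ≈ 0.6.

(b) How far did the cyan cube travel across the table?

1.2

From (9.3, 3.1) to (9.8, 4.2), the cyan cube covered √(0.5² + 1.1²) ≈ 1.2 units.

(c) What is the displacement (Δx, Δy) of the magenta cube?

(-2.6, 1.7)

From the two frames, the magenta cube sits at roughly (14.1, 4.2) before and (11.5, 5.9) after.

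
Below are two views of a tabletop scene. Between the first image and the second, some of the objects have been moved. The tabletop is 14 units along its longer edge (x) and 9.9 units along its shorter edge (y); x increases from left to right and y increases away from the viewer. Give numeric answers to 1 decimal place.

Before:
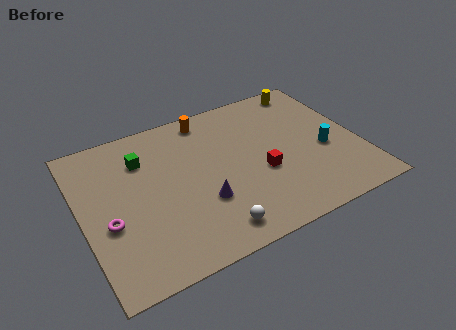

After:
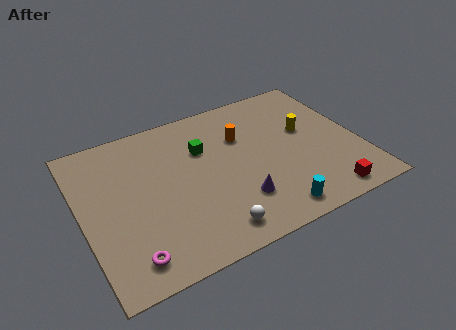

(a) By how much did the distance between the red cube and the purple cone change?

+1.3

The distance was about 3.2 in the first image and 4.5 in the second, so they moved 1.3 units further apart.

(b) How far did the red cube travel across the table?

4.0

The red cube moved from about (8.9, 3.9) to (11.7, 1.1), a distance of √(2.8² + 2.8²) ≈ 4.0.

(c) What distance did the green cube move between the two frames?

3.1

The green cube moved from about (3.3, 7.3) to (6.3, 6.7), a distance of √(3.0² + 0.6²) ≈ 3.1.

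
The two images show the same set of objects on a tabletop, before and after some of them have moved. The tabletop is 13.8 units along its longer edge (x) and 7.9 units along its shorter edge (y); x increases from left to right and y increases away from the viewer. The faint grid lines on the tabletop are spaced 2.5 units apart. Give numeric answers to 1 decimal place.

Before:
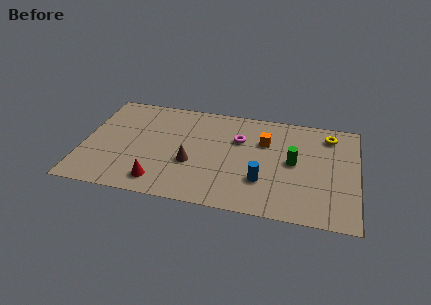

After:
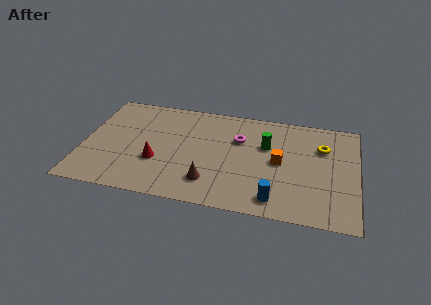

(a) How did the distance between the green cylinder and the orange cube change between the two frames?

-0.7

Before: roughly 2.0 units apart; after: 1.3. That's 0.7 units closer together.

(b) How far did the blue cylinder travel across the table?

1.4

The blue cylinder moved from about (9.1, 2.4) to (9.8, 1.2), a distance of √(0.7² + 1.2²) ≈ 1.4.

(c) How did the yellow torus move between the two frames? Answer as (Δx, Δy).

(-0.3, -1.0)

From the two frames, the yellow torus sits at roughly (12.3, 6.5) before and (12.0, 5.5) after.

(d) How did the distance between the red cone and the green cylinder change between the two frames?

-1.3

They were about 7.2 units apart before and 5.9 after — 1.3 units closer together.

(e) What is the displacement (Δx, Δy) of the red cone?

(-0.2, 1.5)

The red cone started near (4.0, 1.3) and ended near (3.8, 2.8).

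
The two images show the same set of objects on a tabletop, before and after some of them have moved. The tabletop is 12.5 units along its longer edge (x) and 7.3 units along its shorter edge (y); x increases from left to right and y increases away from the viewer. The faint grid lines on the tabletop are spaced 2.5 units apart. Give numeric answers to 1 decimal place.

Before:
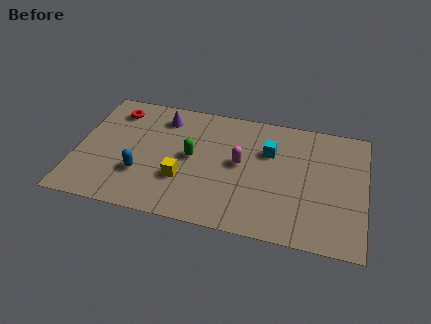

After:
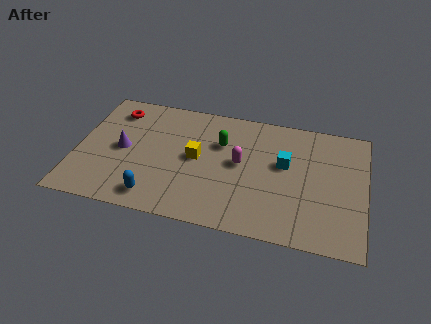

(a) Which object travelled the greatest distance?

the purple cone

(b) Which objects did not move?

the magenta capsule and the red torus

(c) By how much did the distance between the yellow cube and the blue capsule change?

+1.3

They were about 1.8 units apart before and 3.1 after — 1.3 units further apart.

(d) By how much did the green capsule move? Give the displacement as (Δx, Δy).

(1.2, 1.1)

The green capsule started near (5.0, 3.8) and ended near (6.2, 4.9).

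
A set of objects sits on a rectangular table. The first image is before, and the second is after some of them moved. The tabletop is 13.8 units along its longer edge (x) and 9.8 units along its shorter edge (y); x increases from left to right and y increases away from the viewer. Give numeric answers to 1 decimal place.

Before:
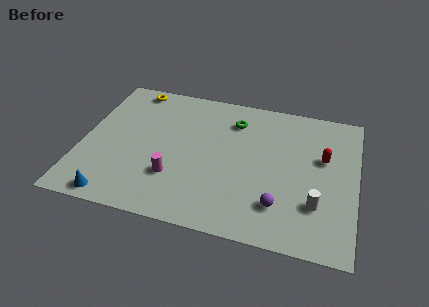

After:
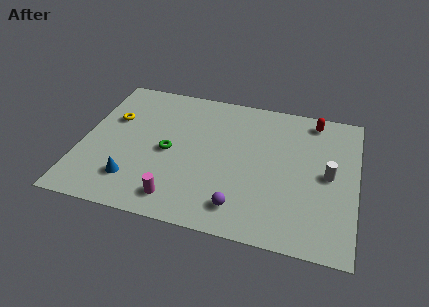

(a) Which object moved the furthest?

the green torus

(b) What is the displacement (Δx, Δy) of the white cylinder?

(0.5, 2.1)

The white cylinder was at about (11.9, 2.8) and moved to about (12.4, 4.9).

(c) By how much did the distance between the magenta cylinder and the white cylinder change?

+1.0

They were about 7.1 units apart before and 8.1 after — 1.0 units further apart.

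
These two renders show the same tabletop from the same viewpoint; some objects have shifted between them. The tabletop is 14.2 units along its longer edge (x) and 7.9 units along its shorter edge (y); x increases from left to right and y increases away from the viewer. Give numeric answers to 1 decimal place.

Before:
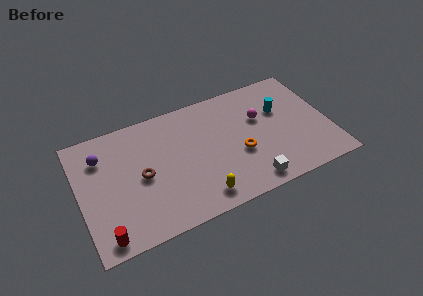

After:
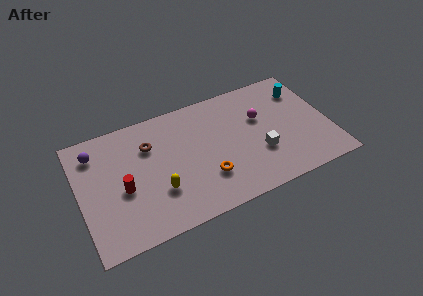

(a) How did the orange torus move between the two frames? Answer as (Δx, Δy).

(-2.0, -0.8)

The orange torus was at about (9.0, 3.1) and moved to about (7.0, 2.3).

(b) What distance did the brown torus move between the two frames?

1.9

From (3.5, 3.8) to (4.1, 5.6), the brown torus covered √(0.6² + 1.8²) ≈ 1.9 units.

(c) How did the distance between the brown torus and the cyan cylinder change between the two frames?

+0.7

They were about 8.2 units apart before and 8.9 after — 0.7 units further apart.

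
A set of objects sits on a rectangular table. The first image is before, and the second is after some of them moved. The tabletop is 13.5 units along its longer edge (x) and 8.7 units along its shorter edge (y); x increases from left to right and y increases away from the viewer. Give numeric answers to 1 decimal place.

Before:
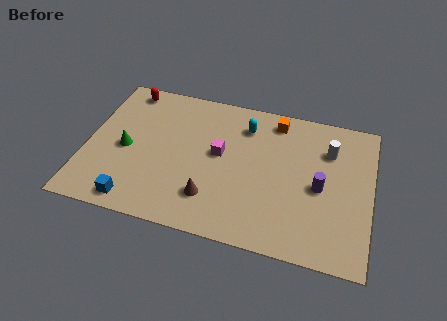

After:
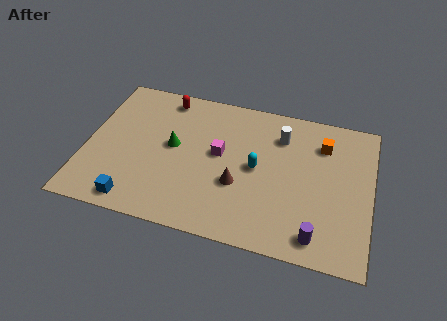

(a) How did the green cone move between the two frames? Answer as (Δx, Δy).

(2.2, 0.7)

The green cone started near (1.9, 4.0) and ended near (4.1, 4.7).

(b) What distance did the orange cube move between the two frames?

2.5

The orange cube moved from about (8.8, 7.5) to (11.1, 6.6), a distance of √(2.3² + 0.9²) ≈ 2.5.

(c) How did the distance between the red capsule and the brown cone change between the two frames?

-1.4

The distance was about 7.2 in the first image and 5.8 in the second, so they moved 1.4 units closer together.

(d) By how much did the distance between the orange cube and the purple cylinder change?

+1.2

They were about 4.2 units apart before and 5.4 after — 1.2 units further apart.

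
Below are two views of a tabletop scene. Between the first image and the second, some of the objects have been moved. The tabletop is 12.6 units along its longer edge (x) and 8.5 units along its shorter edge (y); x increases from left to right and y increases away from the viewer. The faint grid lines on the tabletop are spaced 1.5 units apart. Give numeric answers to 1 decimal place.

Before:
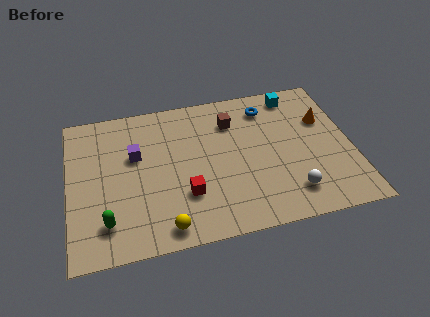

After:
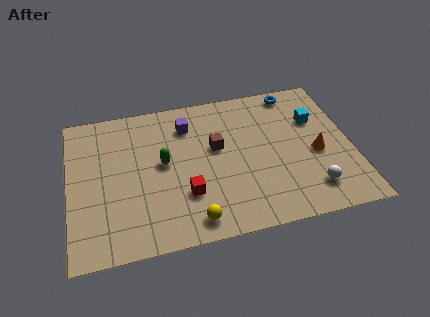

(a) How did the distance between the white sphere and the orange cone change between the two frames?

-2.3

They were about 4.3 units apart before and 2.0 after — 2.3 units closer together.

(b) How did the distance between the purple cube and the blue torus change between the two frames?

-1.2

Before: roughly 6.2 units apart; after: 5.0. That's 1.2 units closer together.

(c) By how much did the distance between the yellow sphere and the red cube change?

-0.4

The distance was about 1.9 in the first image and 1.5 in the second, so they moved 0.4 units closer together.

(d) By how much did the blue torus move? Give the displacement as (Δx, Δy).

(1.3, 0.7)

The blue torus was at about (9.0, 6.9) and moved to about (10.3, 7.6).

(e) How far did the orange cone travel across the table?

2.0

The orange cone was near (11.5, 5.6) before and (11.0, 3.7) after, so it travelled √(0.5² + 1.9²) ≈ 2.0 units.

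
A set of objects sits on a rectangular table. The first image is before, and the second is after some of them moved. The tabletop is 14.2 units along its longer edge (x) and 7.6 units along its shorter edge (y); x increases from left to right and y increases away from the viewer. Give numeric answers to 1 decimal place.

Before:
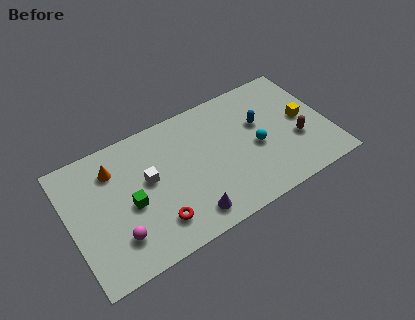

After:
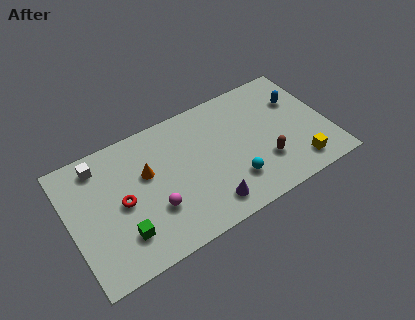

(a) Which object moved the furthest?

the white cube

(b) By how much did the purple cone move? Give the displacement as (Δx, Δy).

(1.1, 0.1)

The purple cone was at about (6.1, 1.2) and moved to about (7.2, 1.3).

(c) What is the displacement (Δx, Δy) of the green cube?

(-0.6, -1.5)

The green cube started near (3.2, 3.4) and ended near (2.6, 1.9).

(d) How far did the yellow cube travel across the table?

2.7

The yellow cube was near (12.9, 3.9) before and (12.2, 1.3) after, so it travelled √(0.7² + 2.6²) ≈ 2.7 units.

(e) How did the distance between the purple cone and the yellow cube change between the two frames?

-2.3

Before: roughly 7.3 units apart; after: 5.0. That's 2.3 units closer together.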